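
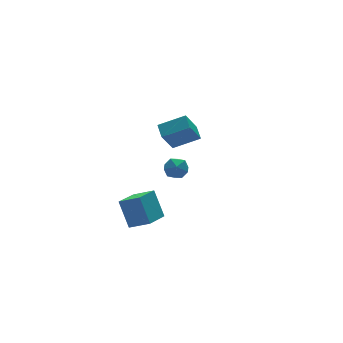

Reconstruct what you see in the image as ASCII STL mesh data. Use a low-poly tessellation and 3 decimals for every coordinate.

solid 
facet normal -0.803 -0.528 0.275
outer loop
vertex -3.997 -0.672 -0.078
vertex -4.786 0.218 -0.673
vertex -3.903 -1.612 -1.61
endloop
endfacet
facet normal 0.594 -0.669 0.447
outer loop
vertex -2.514 -0.698 -2.087
vertex -3.997 -0.672 -0.078
vertex -3.903 -1.612 -1.61
endloop
endfacet
facet normal -0.803 -0.528 0.275
outer loop
vertex -3.903 -1.612 -1.61
vertex -4.786 0.218 -0.673
vertex -4.692 -0.723 -2.205
endloop
endfacet
facet normal 0.052 -0.523 -0.851
outer loop
vertex -4.692 -0.723 -2.205
vertex -2.514 -0.698 -2.087
vertex -3.903 -1.612 -1.61
endloop
endfacet
facet normal -0.052 0.523 0.851
outer loop
vertex -3.997 -0.672 -0.078
vertex -3.397 1.132 -1.15
vertex -4.786 0.218 -0.673
endloop
endfacet
facet normal 0.594 -0.669 0.447
outer loop
vertex -2.608 0.243 -0.555
vertex -3.997 -0.672 -0.078
vertex -2.514 -0.698 -2.087
endloop
endfacet
facet normal -0.052 0.523 0.851
outer loop
vertex -2.608 0.243 -0.555
vertex -3.397 1.132 -1.15
vertex -3.997 -0.672 -0.078
endloop
endfacet
facet normal -0.594 0.669 -0.447
outer loop
vertex -4.786 0.218 -0.673
vertex -3.397 1.132 -1.15
vertex -4.692 -0.723 -2.205
endloop
endfacet
facet normal 0.052 -0.523 -0.851
outer loop
vertex -3.303 0.192 -2.682
vertex -2.514 -0.698 -2.087
vertex -4.692 -0.723 -2.205
endloop
endfacet
facet normal -0.594 0.669 -0.447
outer loop
vertex -4.692 -0.723 -2.205
vertex -3.397 1.132 -1.15
vertex -3.303 0.192 -2.682
endloop
endfacet
facet normal 0.803 0.528 -0.275
outer loop
vertex -3.303 0.192 -2.682
vertex -2.608 0.243 -0.555
vertex -2.514 -0.698 -2.087
endloop
endfacet
facet normal 0.803 0.529 -0.275
outer loop
vertex -3.397 1.132 -1.15
vertex -2.608 0.243 -0.555
vertex -3.303 0.192 -2.682
endloop
endfacet
facet normal -0.664 -0.118 0.738
outer loop
vertex -4.185 -3.631 3.974
vertex -3.724 -4.13 4.309
vertex -3.67 -3.393 4.475
endloop
endfacet
facet normal -0.702 0.539 0.466
outer loop
vertex -4.185 -3.631 3.974
vertex -3.67 -3.393 4.475
vertex -3.79 -3.0 3.839
endloop
endfacet
facet normal -0.846 0.480 -0.232
outer loop
vertex -4.185 -3.631 3.974
vertex -3.79 -3.0 3.839
vertex -3.917 -3.494 3.279
endloop
endfacet
facet normal -0.896 -0.214 -0.388
outer loop
vertex -4.185 -3.631 3.974
vertex -3.917 -3.494 3.279
vertex -3.876 -4.192 3.57
endloop
endfacet
facet normal -0.784 -0.583 0.210
outer loop
vertex -4.185 -3.631 3.974
vertex -3.876 -4.192 3.57
vertex -3.724 -4.13 4.309
endloop
endfacet
facet normal -0.060 0.844 0.533
outer loop
vertex -3.79 -3.0 3.839
vertex -3.67 -3.393 4.475
vertex -3.084 -3.108 4.09
endloop
endfacet
facet normal 0.001 -0.220 0.976
outer loop
vertex -3.67 -3.393 4.475
vertex -3.724 -4.13 4.309
vertex -3.043 -3.806 4.381
endloop
endfacet
facet normal -0.192 -0.974 0.121
outer loop
vertex -3.724 -4.13 4.309
vertex -3.876 -4.192 3.57
vertex -3.17 -4.3 3.821
endloop
endfacet
facet normal -0.374 -0.375 -0.848
outer loop
vertex -3.876 -4.192 3.57
vertex -3.917 -3.494 3.279
vertex -3.29 -3.907 3.185
endloop
endfacet
facet normal -0.294 0.749 -0.594
outer loop
vertex -3.917 -3.494 3.279
vertex -3.79 -3.0 3.839
vertex -3.236 -3.17 3.351
endloop
endfacet
facet normal 0.896 0.214 0.388
outer loop
vertex -2.775 -3.669 3.686
vertex -3.084 -3.108 4.09
vertex -3.043 -3.806 4.381
endloop
endfacet
facet normal 0.846 -0.480 0.232
outer loop
vertex -2.775 -3.669 3.686
vertex -3.043 -3.806 4.381
vertex -3.17 -4.3 3.821
endloop
endfacet
facet normal 0.702 -0.539 -0.466
outer loop
vertex -2.775 -3.669 3.686
vertex -3.17 -4.3 3.821
vertex -3.29 -3.907 3.185
endloop
endfacet
facet normal 0.664 0.118 -0.738
outer loop
vertex -2.775 -3.669 3.686
vertex -3.29 -3.907 3.185
vertex -3.236 -3.17 3.351
endloop
endfacet
facet normal 0.784 0.583 -0.210
outer loop
vertex -2.775 -3.669 3.686
vertex -3.236 -3.17 3.351
vertex -3.084 -3.108 4.09
endloop
endfacet
facet normal 0.374 0.375 0.848
outer loop
vertex -3.043 -3.806 4.381
vertex -3.084 -3.108 4.09
vertex -3.67 -3.393 4.475
endloop
endfacet
facet normal 0.294 -0.749 0.594
outer loop
vertex -3.17 -4.3 3.821
vertex -3.043 -3.806 4.381
vertex -3.724 -4.13 4.309
endloop
endfacet
facet normal 0.060 -0.844 -0.533
outer loop
vertex -3.29 -3.907 3.185
vertex -3.17 -4.3 3.821
vertex -3.876 -4.192 3.57
endloop
endfacet
facet normal -0.001 0.220 -0.976
outer loop
vertex -3.236 -3.17 3.351
vertex -3.29 -3.907 3.185
vertex -3.917 -3.494 3.279
endloop
endfacet
facet normal 0.192 0.974 -0.121
outer loop
vertex -3.084 -3.108 4.09
vertex -3.236 -3.17 3.351
vertex -3.79 -3.0 3.839
endloop
endfacet
facet normal -0.530 -0.196 0.825
outer loop
vertex 1.122 2.792 1.872
vertex 1.38 3.702 2.254
vertex -0.286 3.501 1.136
endloop
endfacet
facet normal -0.253 -0.892 -0.376
outer loop
vertex 0.62 3.838 -0.274
vertex 1.122 2.792 1.872
vertex -0.286 3.501 1.136
endloop
endfacet
facet normal -0.530 -0.198 0.825
outer loop
vertex -0.286 3.501 1.136
vertex 1.38 3.702 2.254
vertex -0.029 4.411 1.519
endloop
endfacet
facet normal -0.810 0.407 -0.423
outer loop
vertex -0.029 4.411 1.519
vertex 0.62 3.838 -0.274
vertex -0.286 3.501 1.136
endloop
endfacet
facet normal 0.810 -0.407 0.423
outer loop
vertex 1.122 2.792 1.872
vertex 2.286 4.039 0.844
vertex 1.38 3.702 2.254
endloop
endfacet
facet normal -0.253 -0.892 -0.375
outer loop
vertex 2.029 3.129 0.461
vertex 1.122 2.792 1.872
vertex 0.62 3.838 -0.274
endloop
endfacet
facet normal 0.810 -0.407 0.423
outer loop
vertex 2.029 3.129 0.461
vertex 2.286 4.039 0.844
vertex 1.122 2.792 1.872
endloop
endfacet
facet normal 0.253 0.892 0.376
outer loop
vertex 1.38 3.702 2.254
vertex 2.286 4.039 0.844
vertex -0.029 4.411 1.519
endloop
endfacet
facet normal -0.809 0.407 -0.423
outer loop
vertex 0.878 4.748 0.108
vertex 0.62 3.838 -0.274
vertex -0.029 4.411 1.519
endloop
endfacet
facet normal 0.253 0.892 0.375
outer loop
vertex -0.029 4.411 1.519
vertex 2.286 4.039 0.844
vertex 0.878 4.748 0.108
endloop
endfacet
facet normal 0.529 0.196 -0.825
outer loop
vertex 0.878 4.748 0.108
vertex 2.029 3.129 0.461
vertex 0.62 3.838 -0.274
endloop
endfacet
facet normal 0.530 0.197 -0.825
outer loop
vertex 2.286 4.039 0.844
vertex 2.029 3.129 0.461
vertex 0.878 4.748 0.108
endloop
endfacet

endsolid


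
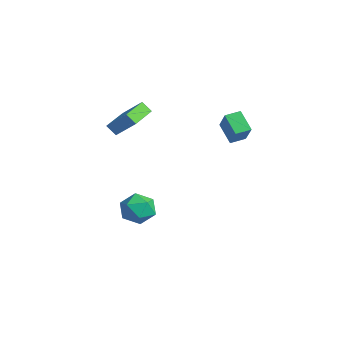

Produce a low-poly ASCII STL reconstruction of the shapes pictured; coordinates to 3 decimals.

solid 
facet normal -0.648 0.167 -0.743
outer loop
vertex 2.825 2.127 3.179
vertex 2.894 3.072 3.331
vertex 3.932 2.2 2.229
endloop
endfacet
facet normal -0.071 -0.985 -0.159
outer loop
vertex 5.066 1.908 3.529
vertex 2.825 2.127 3.179
vertex 3.932 2.2 2.229
endloop
endfacet
facet normal -0.648 0.167 -0.743
outer loop
vertex 3.932 2.2 2.229
vertex 2.894 3.072 3.331
vertex 4.0 3.145 2.382
endloop
endfacet
facet normal 0.758 0.051 -0.650
outer loop
vertex 4.0 3.145 2.382
vertex 5.066 1.908 3.529
vertex 3.932 2.2 2.229
endloop
endfacet
facet normal -0.758 -0.049 0.650
outer loop
vertex 2.825 2.127 3.179
vertex 4.028 2.78 4.631
vertex 2.894 3.072 3.331
endloop
endfacet
facet normal -0.071 -0.985 -0.159
outer loop
vertex 3.96 1.835 4.478
vertex 2.825 2.127 3.179
vertex 5.066 1.908 3.529
endloop
endfacet
facet normal -0.758 -0.051 0.651
outer loop
vertex 3.96 1.835 4.478
vertex 4.028 2.78 4.631
vertex 2.825 2.127 3.179
endloop
endfacet
facet normal 0.071 0.985 0.159
outer loop
vertex 2.894 3.072 3.331
vertex 4.028 2.78 4.631
vertex 4.0 3.145 2.382
endloop
endfacet
facet normal 0.758 0.049 -0.651
outer loop
vertex 5.135 2.853 3.681
vertex 5.066 1.908 3.529
vertex 4.0 3.145 2.382
endloop
endfacet
facet normal 0.071 0.985 0.159
outer loop
vertex 4.0 3.145 2.382
vertex 4.028 2.78 4.631
vertex 5.135 2.853 3.681
endloop
endfacet
facet normal 0.648 -0.167 0.743
outer loop
vertex 5.135 2.853 3.681
vertex 3.96 1.835 4.478
vertex 5.066 1.908 3.529
endloop
endfacet
facet normal 0.648 -0.167 0.743
outer loop
vertex 4.028 2.78 4.631
vertex 3.96 1.835 4.478
vertex 5.135 2.853 3.681
endloop
endfacet
facet normal 0.088 0.494 0.865
outer loop
vertex 0.989 -1.081 -2.897
vertex 0.678 -2.044 -2.316
vertex 1.804 -1.839 -2.547
endloop
endfacet
facet normal 0.538 0.753 0.378
outer loop
vertex 0.989 -1.081 -2.897
vertex 1.804 -1.839 -2.547
vertex 1.873 -1.357 -3.607
endloop
endfacet
facet normal 0.155 0.971 -0.184
outer loop
vertex 0.989 -1.081 -2.897
vertex 1.873 -1.357 -3.607
vertex 0.79 -1.264 -4.032
endloop
endfacet
facet normal -0.533 0.845 -0.043
outer loop
vertex 0.989 -1.081 -2.897
vertex 0.79 -1.264 -4.032
vertex 0.052 -1.689 -3.235
endloop
endfacet
facet normal -0.575 0.551 0.605
outer loop
vertex 0.989 -1.081 -2.897
vertex 0.052 -1.689 -3.235
vertex 0.678 -2.044 -2.316
endloop
endfacet
facet normal 0.962 0.220 0.163
outer loop
vertex 1.873 -1.357 -3.607
vertex 1.804 -1.839 -2.547
vertex 2.108 -2.491 -3.465
endloop
endfacet
facet normal 0.232 -0.200 0.952
outer loop
vertex 1.804 -1.839 -2.547
vertex 0.678 -2.044 -2.316
vertex 1.37 -2.916 -2.668
endloop
endfacet
facet normal -0.841 -0.108 0.531
outer loop
vertex 0.678 -2.044 -2.316
vertex 0.052 -1.689 -3.235
vertex 0.287 -2.823 -3.093
endloop
endfacet
facet normal -0.772 0.369 -0.518
outer loop
vertex 0.052 -1.689 -3.235
vertex 0.79 -1.264 -4.032
vertex 0.356 -2.341 -4.153
endloop
endfacet
facet normal 0.342 0.572 -0.746
outer loop
vertex 0.79 -1.264 -4.032
vertex 1.873 -1.357 -3.607
vertex 1.482 -2.136 -4.384
endloop
endfacet
facet normal 0.533 -0.845 0.043
outer loop
vertex 1.171 -3.099 -3.803
vertex 2.108 -2.491 -3.465
vertex 1.37 -2.916 -2.668
endloop
endfacet
facet normal -0.155 -0.971 0.184
outer loop
vertex 1.171 -3.099 -3.803
vertex 1.37 -2.916 -2.668
vertex 0.287 -2.823 -3.093
endloop
endfacet
facet normal -0.538 -0.753 -0.378
outer loop
vertex 1.171 -3.099 -3.803
vertex 0.287 -2.823 -3.093
vertex 0.356 -2.341 -4.153
endloop
endfacet
facet normal -0.088 -0.494 -0.865
outer loop
vertex 1.171 -3.099 -3.803
vertex 0.356 -2.341 -4.153
vertex 1.482 -2.136 -4.384
endloop
endfacet
facet normal 0.575 -0.551 -0.605
outer loop
vertex 1.171 -3.099 -3.803
vertex 1.482 -2.136 -4.384
vertex 2.108 -2.491 -3.465
endloop
endfacet
facet normal 0.772 -0.369 0.518
outer loop
vertex 1.37 -2.916 -2.668
vertex 2.108 -2.491 -3.465
vertex 1.804 -1.839 -2.547
endloop
endfacet
facet normal -0.342 -0.572 0.746
outer loop
vertex 0.287 -2.823 -3.093
vertex 1.37 -2.916 -2.668
vertex 0.678 -2.044 -2.316
endloop
endfacet
facet normal -0.962 -0.220 -0.163
outer loop
vertex 0.356 -2.341 -4.153
vertex 0.287 -2.823 -3.093
vertex 0.052 -1.689 -3.235
endloop
endfacet
facet normal -0.232 0.200 -0.952
outer loop
vertex 1.482 -2.136 -4.384
vertex 0.356 -2.341 -4.153
vertex 0.79 -1.264 -4.032
endloop
endfacet
facet normal 0.841 0.108 -0.531
outer loop
vertex 2.108 -2.491 -3.465
vertex 1.482 -2.136 -4.384
vertex 1.873 -1.357 -3.607
endloop
endfacet
facet normal -0.614 0.788 0.051
outer loop
vertex -0.23 -2.351 3.74
vertex 0.792 -1.63 4.906
vertex 0.199 -1.978 3.134
endloop
endfacet
facet normal -0.597 -0.421 -0.682
outer loop
vertex 1.408 -3.53 3.034
vertex -0.23 -2.351 3.74
vertex 0.199 -1.978 3.134
endloop
endfacet
facet normal -0.614 0.788 0.051
outer loop
vertex 0.199 -1.978 3.134
vertex 0.792 -1.63 4.906
vertex 1.221 -1.257 4.301
endloop
endfacet
facet normal 0.516 0.449 -0.729
outer loop
vertex 1.221 -1.257 4.301
vertex 1.408 -3.53 3.034
vertex 0.199 -1.978 3.134
endloop
endfacet
facet normal -0.516 -0.449 0.730
outer loop
vertex -0.23 -2.351 3.74
vertex 2.001 -3.182 4.806
vertex 0.792 -1.63 4.906
endloop
endfacet
facet normal -0.597 -0.421 -0.683
outer loop
vertex 0.979 -3.903 3.639
vertex -0.23 -2.351 3.74
vertex 1.408 -3.53 3.034
endloop
endfacet
facet normal -0.516 -0.449 0.729
outer loop
vertex 0.979 -3.903 3.639
vertex 2.001 -3.182 4.806
vertex -0.23 -2.351 3.74
endloop
endfacet
facet normal 0.597 0.421 0.683
outer loop
vertex 0.792 -1.63 4.906
vertex 2.001 -3.182 4.806
vertex 1.221 -1.257 4.301
endloop
endfacet
facet normal 0.516 0.449 -0.730
outer loop
vertex 2.43 -2.809 4.2
vertex 1.408 -3.53 3.034
vertex 1.221 -1.257 4.301
endloop
endfacet
facet normal 0.598 0.421 0.682
outer loop
vertex 1.221 -1.257 4.301
vertex 2.001 -3.182 4.806
vertex 2.43 -2.809 4.2
endloop
endfacet
facet normal 0.614 -0.788 -0.051
outer loop
vertex 2.43 -2.809 4.2
vertex 0.979 -3.903 3.639
vertex 1.408 -3.53 3.034
endloop
endfacet
facet normal 0.614 -0.788 -0.051
outer loop
vertex 2.001 -3.182 4.806
vertex 0.979 -3.903 3.639
vertex 2.43 -2.809 4.2
endloop
endfacet

endsolid


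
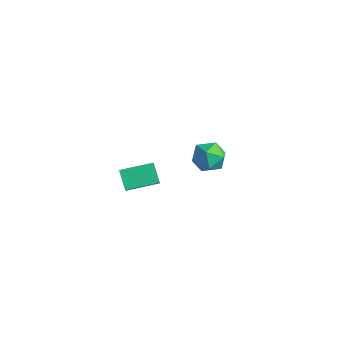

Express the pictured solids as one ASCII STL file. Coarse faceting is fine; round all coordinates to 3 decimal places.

solid 
facet normal -0.980 -0.120 0.157
outer loop
vertex -2.494 4.427 -2.626
vertex -2.45 3.342 -3.182
vertex -2.267 3.418 -1.979
endloop
endfacet
facet normal -0.687 0.277 0.672
outer loop
vertex -2.494 4.427 -2.626
vertex -2.267 3.418 -1.979
vertex -1.638 4.44 -1.757
endloop
endfacet
facet normal -0.385 0.847 0.367
outer loop
vertex -2.494 4.427 -2.626
vertex -1.638 4.44 -1.757
vertex -1.433 4.995 -2.823
endloop
endfacet
facet normal -0.492 0.803 -0.337
outer loop
vertex -2.494 4.427 -2.626
vertex -1.433 4.995 -2.823
vertex -1.935 4.317 -3.704
endloop
endfacet
facet normal -0.860 0.204 -0.467
outer loop
vertex -2.494 4.427 -2.626
vertex -1.935 4.317 -3.704
vertex -2.45 3.342 -3.182
endloop
endfacet
facet normal -0.170 -0.108 0.979
outer loop
vertex -1.638 4.44 -1.757
vertex -2.267 3.418 -1.979
vertex -1.065 3.363 -1.776
endloop
endfacet
facet normal -0.645 -0.750 0.145
outer loop
vertex -2.267 3.418 -1.979
vertex -2.45 3.342 -3.182
vertex -1.567 2.685 -2.657
endloop
endfacet
facet normal -0.451 -0.225 -0.864
outer loop
vertex -2.45 3.342 -3.182
vertex -1.935 4.317 -3.704
vertex -1.362 3.24 -3.723
endloop
endfacet
facet normal 0.144 0.743 -0.654
outer loop
vertex -1.935 4.317 -3.704
vertex -1.433 4.995 -2.823
vertex -0.733 4.262 -3.501
endloop
endfacet
facet normal 0.318 0.815 0.485
outer loop
vertex -1.433 4.995 -2.823
vertex -1.638 4.44 -1.757
vertex -0.55 4.338 -2.298
endloop
endfacet
facet normal 0.492 -0.803 0.337
outer loop
vertex -0.506 3.253 -2.854
vertex -1.065 3.363 -1.776
vertex -1.567 2.685 -2.657
endloop
endfacet
facet normal 0.385 -0.847 -0.367
outer loop
vertex -0.506 3.253 -2.854
vertex -1.567 2.685 -2.657
vertex -1.362 3.24 -3.723
endloop
endfacet
facet normal 0.687 -0.277 -0.672
outer loop
vertex -0.506 3.253 -2.854
vertex -1.362 3.24 -3.723
vertex -0.733 4.262 -3.501
endloop
endfacet
facet normal 0.980 0.120 -0.157
outer loop
vertex -0.506 3.253 -2.854
vertex -0.733 4.262 -3.501
vertex -0.55 4.338 -2.298
endloop
endfacet
facet normal 0.860 -0.204 0.467
outer loop
vertex -0.506 3.253 -2.854
vertex -0.55 4.338 -2.298
vertex -1.065 3.363 -1.776
endloop
endfacet
facet normal -0.144 -0.743 0.654
outer loop
vertex -1.567 2.685 -2.657
vertex -1.065 3.363 -1.776
vertex -2.267 3.418 -1.979
endloop
endfacet
facet normal -0.318 -0.815 -0.485
outer loop
vertex -1.362 3.24 -3.723
vertex -1.567 2.685 -2.657
vertex -2.45 3.342 -3.182
endloop
endfacet
facet normal 0.170 0.108 -0.979
outer loop
vertex -0.733 4.262 -3.501
vertex -1.362 3.24 -3.723
vertex -1.935 4.317 -3.704
endloop
endfacet
facet normal 0.645 0.750 -0.145
outer loop
vertex -0.55 4.338 -2.298
vertex -0.733 4.262 -3.501
vertex -1.433 4.995 -2.823
endloop
endfacet
facet normal 0.451 0.225 0.864
outer loop
vertex -1.065 3.363 -1.776
vertex -0.55 4.338 -2.298
vertex -1.638 4.44 -1.757
endloop
endfacet
facet normal -0.604 0.385 -0.698
outer loop
vertex 1.656 -4.165 1.919
vertex 2.374 -2.378 2.284
vertex 2.619 -4.36 0.979
endloop
endfacet
facet normal -0.366 -0.912 -0.186
outer loop
vertex 3.186 -4.722 1.636
vertex 1.656 -4.165 1.919
vertex 2.619 -4.36 0.979
endloop
endfacet
facet normal -0.604 0.385 -0.698
outer loop
vertex 2.619 -4.36 0.979
vertex 2.374 -2.378 2.284
vertex 3.337 -2.573 1.344
endloop
endfacet
facet normal 0.709 -0.144 -0.691
outer loop
vertex 3.337 -2.573 1.344
vertex 3.186 -4.722 1.636
vertex 2.619 -4.36 0.979
endloop
endfacet
facet normal -0.709 0.144 0.691
outer loop
vertex 1.656 -4.165 1.919
vertex 2.941 -2.74 2.941
vertex 2.374 -2.378 2.284
endloop
endfacet
facet normal -0.366 -0.912 -0.186
outer loop
vertex 2.223 -4.527 2.576
vertex 1.656 -4.165 1.919
vertex 3.186 -4.722 1.636
endloop
endfacet
facet normal -0.709 0.144 0.691
outer loop
vertex 2.223 -4.527 2.576
vertex 2.941 -2.74 2.941
vertex 1.656 -4.165 1.919
endloop
endfacet
facet normal 0.366 0.912 0.186
outer loop
vertex 2.374 -2.378 2.284
vertex 2.941 -2.74 2.941
vertex 3.337 -2.573 1.344
endloop
endfacet
facet normal 0.709 -0.144 -0.691
outer loop
vertex 3.904 -2.935 2.001
vertex 3.186 -4.722 1.636
vertex 3.337 -2.573 1.344
endloop
endfacet
facet normal 0.366 0.912 0.186
outer loop
vertex 3.337 -2.573 1.344
vertex 2.941 -2.74 2.941
vertex 3.904 -2.935 2.001
endloop
endfacet
facet normal 0.604 -0.385 0.698
outer loop
vertex 3.904 -2.935 2.001
vertex 2.223 -4.527 2.576
vertex 3.186 -4.722 1.636
endloop
endfacet
facet normal 0.604 -0.385 0.698
outer loop
vertex 2.941 -2.74 2.941
vertex 2.223 -4.527 2.576
vertex 3.904 -2.935 2.001
endloop
endfacet

endsolid


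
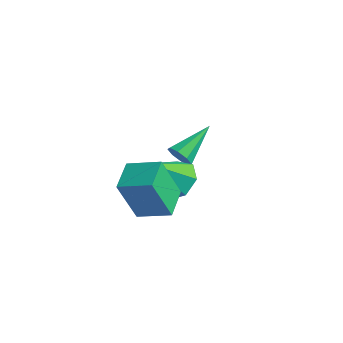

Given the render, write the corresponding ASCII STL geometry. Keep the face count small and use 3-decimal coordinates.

solid 
facet normal -0.912 -0.179 -0.369
outer loop
vertex 0.543 -4.673 1.544
vertex 0.243 -3.287 1.615
vertex 1.284 -4.413 -0.414
endloop
endfacet
facet normal 0.211 -0.976 -0.050
outer loop
vertex 2.717 -4.133 0.165
vertex 0.543 -4.673 1.544
vertex 1.284 -4.413 -0.414
endloop
endfacet
facet normal -0.912 -0.178 -0.369
outer loop
vertex 1.284 -4.413 -0.414
vertex 0.243 -3.287 1.615
vertex 0.985 -3.026 -0.343
endloop
endfacet
facet normal 0.351 0.123 -0.928
outer loop
vertex 0.985 -3.026 -0.343
vertex 2.717 -4.133 0.165
vertex 1.284 -4.413 -0.414
endloop
endfacet
facet normal -0.351 -0.124 0.928
outer loop
vertex 0.543 -4.673 1.544
vertex 1.676 -3.007 2.194
vertex 0.243 -3.287 1.615
endloop
endfacet
facet normal 0.211 -0.976 -0.050
outer loop
vertex 1.975 -4.394 2.123
vertex 0.543 -4.673 1.544
vertex 2.717 -4.133 0.165
endloop
endfacet
facet normal -0.351 -0.123 0.928
outer loop
vertex 1.975 -4.394 2.123
vertex 1.676 -3.007 2.194
vertex 0.543 -4.673 1.544
endloop
endfacet
facet normal -0.211 0.976 0.050
outer loop
vertex 0.243 -3.287 1.615
vertex 1.676 -3.007 2.194
vertex 0.985 -3.026 -0.343
endloop
endfacet
facet normal 0.351 0.124 -0.928
outer loop
vertex 2.417 -2.747 0.236
vertex 2.717 -4.133 0.165
vertex 0.985 -3.026 -0.343
endloop
endfacet
facet normal -0.210 0.976 0.050
outer loop
vertex 0.985 -3.026 -0.343
vertex 1.676 -3.007 2.194
vertex 2.417 -2.747 0.236
endloop
endfacet
facet normal 0.912 0.178 0.369
outer loop
vertex 2.417 -2.747 0.236
vertex 1.975 -4.394 2.123
vertex 2.717 -4.133 0.165
endloop
endfacet
facet normal 0.912 0.178 0.369
outer loop
vertex 1.676 -3.007 2.194
vertex 1.975 -4.394 2.123
vertex 2.417 -2.747 0.236
endloop
endfacet
facet normal -0.246 -0.906 -0.344
outer loop
vertex 1.198 0.443 -1.737
vertex 0.771 0.37 -1.239
vertex 0.736 0.612 -1.852
endloop
endfacet
facet normal 0.378 0.508 -0.774
outer loop
vertex 1.198 0.443 -1.737
vertex 0.736 0.612 -1.852
vertex 1.269 2.21 -0.541
endloop
endfacet
facet normal -0.246 -0.906 -0.344
outer loop
vertex 0.736 0.612 -1.852
vertex 0.771 0.37 -1.239
vertex 0.295 0.639 -1.608
endloop
endfacet
facet normal -0.331 0.662 -0.672
outer loop
vertex 0.736 0.612 -1.852
vertex 0.295 0.639 -1.608
vertex 1.269 2.21 -0.541
endloop
endfacet
facet normal -0.246 -0.906 -0.343
outer loop
vertex 0.295 0.639 -1.608
vertex 0.771 0.37 -1.239
vertex 0.132 0.509 -1.148
endloop
endfacet
facet normal -0.805 0.581 -0.121
outer loop
vertex 0.295 0.639 -1.608
vertex 0.132 0.509 -1.148
vertex 1.269 2.21 -0.541
endloop
endfacet
facet normal -0.246 -0.906 -0.344
outer loop
vertex 0.132 0.509 -1.148
vertex 0.771 0.37 -1.239
vertex 0.343 0.297 -0.741
endloop
endfacet
facet normal -0.767 0.313 0.560
outer loop
vertex 0.132 0.509 -1.148
vertex 0.343 0.297 -0.741
vertex 1.269 2.21 -0.541
endloop
endfacet
facet normal -0.246 -0.906 -0.344
outer loop
vertex 0.343 0.297 -0.741
vertex 0.771 0.37 -1.239
vertex 0.805 0.128 -0.626
endloop
endfacet
facet normal -0.237 0.013 0.971
outer loop
vertex 0.343 0.297 -0.741
vertex 0.805 0.128 -0.626
vertex 1.269 2.21 -0.541
endloop
endfacet
facet normal -0.245 -0.906 -0.344
outer loop
vertex 0.805 0.128 -0.626
vertex 0.771 0.37 -1.239
vertex 1.247 0.101 -0.87
endloop
endfacet
facet normal 0.472 -0.141 0.870
outer loop
vertex 0.805 0.128 -0.626
vertex 1.247 0.101 -0.87
vertex 1.269 2.21 -0.541
endloop
endfacet
facet normal -0.246 -0.906 -0.343
outer loop
vertex 1.247 0.101 -0.87
vertex 0.771 0.37 -1.239
vertex 1.41 0.231 -1.33
endloop
endfacet
facet normal 0.946 -0.060 0.318
outer loop
vertex 1.247 0.101 -0.87
vertex 1.41 0.231 -1.33
vertex 1.269 2.21 -0.541
endloop
endfacet
facet normal -0.246 -0.906 -0.344
outer loop
vertex 1.41 0.231 -1.33
vertex 0.771 0.37 -1.239
vertex 1.198 0.443 -1.737
endloop
endfacet
facet normal 0.908 0.210 -0.364
outer loop
vertex 1.41 0.231 -1.33
vertex 1.198 0.443 -1.737
vertex 1.269 2.21 -0.541
endloop
endfacet
facet normal 0.428 0.433 -0.794
outer loop
vertex 2.09 -0.643 -1.198
vertex 1.193 -0.681 -1.702
vertex 1.558 0.068 -1.097
endloop
endfacet
facet normal 0.452 0.215 0.866
outer loop
vertex 2.09 -0.643 -1.198
vertex 1.558 0.068 -1.097
vertex 0.287 -1.599 -0.018
endloop
endfacet
facet normal 0.427 0.433 -0.794
outer loop
vertex 1.558 0.068 -1.097
vertex 1.193 -0.681 -1.702
vertex 0.75 0.215 -1.451
endloop
endfacet
facet normal -0.208 0.638 0.741
outer loop
vertex 1.558 0.068 -1.097
vertex 0.75 0.215 -1.451
vertex 0.287 -1.599 -0.018
endloop
endfacet
facet normal 0.427 0.433 -0.794
outer loop
vertex 0.75 0.215 -1.451
vertex 1.193 -0.681 -1.702
vertex 0.276 -0.313 -1.994
endloop
endfacet
facet normal -0.842 0.450 0.298
outer loop
vertex 0.75 0.215 -1.451
vertex 0.276 -0.313 -1.994
vertex 0.287 -1.599 -0.018
endloop
endfacet
facet normal 0.427 0.433 -0.794
outer loop
vertex 0.276 -0.313 -1.994
vertex 1.193 -0.681 -1.702
vertex 0.492 -1.118 -2.317
endloop
endfacet
facet normal -0.969 -0.208 -0.130
outer loop
vertex 0.276 -0.313 -1.994
vertex 0.492 -1.118 -2.317
vertex 0.287 -1.599 -0.018
endloop
endfacet
facet normal 0.427 0.432 -0.794
outer loop
vertex 0.492 -1.118 -2.317
vertex 1.193 -0.681 -1.702
vertex 1.235 -1.594 -2.176
endloop
endfacet
facet normal -0.496 -0.840 -0.220
outer loop
vertex 0.492 -1.118 -2.317
vertex 1.235 -1.594 -2.176
vertex 0.287 -1.599 -0.018
endloop
endfacet
facet normal 0.427 0.432 -0.794
outer loop
vertex 1.235 -1.594 -2.176
vertex 1.193 -0.681 -1.702
vertex 1.947 -1.382 -1.678
endloop
endfacet
facet normal 0.222 -0.970 0.095
outer loop
vertex 1.235 -1.594 -2.176
vertex 1.947 -1.382 -1.678
vertex 0.287 -1.599 -0.018
endloop
endfacet
facet normal 0.428 0.433 -0.794
outer loop
vertex 1.947 -1.382 -1.678
vertex 1.193 -0.681 -1.702
vertex 2.09 -0.643 -1.198
endloop
endfacet
facet normal 0.644 -0.500 0.579
outer loop
vertex 1.947 -1.382 -1.678
vertex 2.09 -0.643 -1.198
vertex 0.287 -1.599 -0.018
endloop
endfacet

endsolid


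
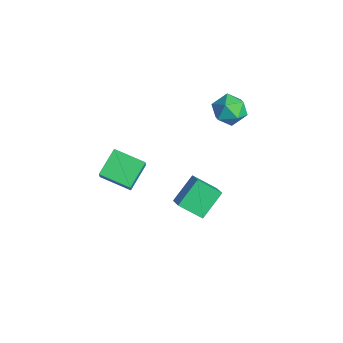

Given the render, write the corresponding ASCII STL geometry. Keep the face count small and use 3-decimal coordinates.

solid 
facet normal 0.156 0.970 0.185
outer loop
vertex -1.772 3.907 2.883
vertex -2.611 3.979 3.213
vertex -1.927 3.764 3.763
endloop
endfacet
facet normal 0.765 0.601 0.232
outer loop
vertex -1.772 3.907 2.883
vertex -1.927 3.764 3.763
vertex -1.363 3.222 3.309
endloop
endfacet
facet normal 0.876 0.278 -0.394
outer loop
vertex -1.772 3.907 2.883
vertex -1.363 3.222 3.309
vertex -1.699 3.102 2.478
endloop
endfacet
facet normal 0.334 0.448 -0.829
outer loop
vertex -1.772 3.907 2.883
vertex -1.699 3.102 2.478
vertex -2.471 3.569 2.419
endloop
endfacet
facet normal -0.110 0.875 -0.471
outer loop
vertex -1.772 3.907 2.883
vertex -2.471 3.569 2.419
vertex -2.611 3.979 3.213
endloop
endfacet
facet normal 0.678 0.096 0.728
outer loop
vertex -1.363 3.222 3.309
vertex -1.927 3.764 3.763
vertex -1.949 2.871 3.901
endloop
endfacet
facet normal -0.307 0.693 0.652
outer loop
vertex -1.927 3.764 3.763
vertex -2.611 3.979 3.213
vertex -2.721 3.338 3.842
endloop
endfacet
facet normal -0.736 0.540 -0.409
outer loop
vertex -2.611 3.979 3.213
vertex -2.471 3.569 2.419
vertex -3.057 3.218 3.011
endloop
endfacet
facet normal -0.017 -0.152 -0.988
outer loop
vertex -2.471 3.569 2.419
vertex -1.699 3.102 2.478
vertex -2.493 2.676 2.557
endloop
endfacet
facet normal 0.858 -0.427 -0.285
outer loop
vertex -1.699 3.102 2.478
vertex -1.363 3.222 3.309
vertex -1.809 2.461 3.107
endloop
endfacet
facet normal -0.334 -0.448 0.829
outer loop
vertex -2.648 2.533 3.437
vertex -1.949 2.871 3.901
vertex -2.721 3.338 3.842
endloop
endfacet
facet normal -0.876 -0.278 0.394
outer loop
vertex -2.648 2.533 3.437
vertex -2.721 3.338 3.842
vertex -3.057 3.218 3.011
endloop
endfacet
facet normal -0.765 -0.601 -0.232
outer loop
vertex -2.648 2.533 3.437
vertex -3.057 3.218 3.011
vertex -2.493 2.676 2.557
endloop
endfacet
facet normal -0.156 -0.970 -0.185
outer loop
vertex -2.648 2.533 3.437
vertex -2.493 2.676 2.557
vertex -1.809 2.461 3.107
endloop
endfacet
facet normal 0.110 -0.875 0.471
outer loop
vertex -2.648 2.533 3.437
vertex -1.809 2.461 3.107
vertex -1.949 2.871 3.901
endloop
endfacet
facet normal 0.017 0.152 0.988
outer loop
vertex -2.721 3.338 3.842
vertex -1.949 2.871 3.901
vertex -1.927 3.764 3.763
endloop
endfacet
facet normal -0.858 0.427 0.285
outer loop
vertex -3.057 3.218 3.011
vertex -2.721 3.338 3.842
vertex -2.611 3.979 3.213
endloop
endfacet
facet normal -0.678 -0.096 -0.728
outer loop
vertex -2.493 2.676 2.557
vertex -3.057 3.218 3.011
vertex -2.471 3.569 2.419
endloop
endfacet
facet normal 0.307 -0.693 -0.652
outer loop
vertex -1.809 2.461 3.107
vertex -2.493 2.676 2.557
vertex -1.699 3.102 2.478
endloop
endfacet
facet normal 0.736 -0.540 0.409
outer loop
vertex -1.949 2.871 3.901
vertex -1.809 2.461 3.107
vertex -1.363 3.222 3.309
endloop
endfacet
facet normal -0.850 0.095 -0.518
outer loop
vertex -1.566 1.119 -0.357
vertex -0.958 2.059 -1.181
vertex -1.102 -0.035 -1.33
endloop
endfacet
facet normal -0.438 -0.676 0.593
outer loop
vertex -0.362 -0.119 -0.879
vertex -1.566 1.119 -0.357
vertex -1.102 -0.035 -1.33
endloop
endfacet
facet normal -0.849 0.095 -0.519
outer loop
vertex -1.102 -0.035 -1.33
vertex -0.958 2.059 -1.181
vertex -0.493 0.904 -2.154
endloop
endfacet
facet normal 0.293 -0.731 -0.617
outer loop
vertex -0.493 0.904 -2.154
vertex -0.362 -0.119 -0.879
vertex -1.102 -0.035 -1.33
endloop
endfacet
facet normal -0.293 0.730 0.617
outer loop
vertex -1.566 1.119 -0.357
vertex -0.218 1.975 -0.73
vertex -0.958 2.059 -1.181
endloop
endfacet
facet normal -0.438 -0.676 0.593
outer loop
vertex -0.827 1.036 0.094
vertex -1.566 1.119 -0.357
vertex -0.362 -0.119 -0.879
endloop
endfacet
facet normal -0.294 0.731 0.616
outer loop
vertex -0.827 1.036 0.094
vertex -0.218 1.975 -0.73
vertex -1.566 1.119 -0.357
endloop
endfacet
facet normal 0.438 0.676 -0.593
outer loop
vertex -0.958 2.059 -1.181
vertex -0.218 1.975 -0.73
vertex -0.493 0.904 -2.154
endloop
endfacet
facet normal 0.294 -0.731 -0.616
outer loop
vertex 0.246 0.821 -1.703
vertex -0.362 -0.119 -0.879
vertex -0.493 0.904 -2.154
endloop
endfacet
facet normal 0.438 0.676 -0.593
outer loop
vertex -0.493 0.904 -2.154
vertex -0.218 1.975 -0.73
vertex 0.246 0.821 -1.703
endloop
endfacet
facet normal 0.850 -0.095 0.519
outer loop
vertex 0.246 0.821 -1.703
vertex -0.827 1.036 0.094
vertex -0.362 -0.119 -0.879
endloop
endfacet
facet normal 0.850 -0.096 0.519
outer loop
vertex -0.218 1.975 -0.73
vertex -0.827 1.036 0.094
vertex 0.246 0.821 -1.703
endloop
endfacet
facet normal -0.498 0.712 0.496
outer loop
vertex -1.965 -2.466 2.898
vertex -0.884 -1.45 2.524
vertex -2.453 -2.244 2.089
endloop
endfacet
facet normal -0.707 -0.664 0.244
outer loop
vertex -1.736 -3.27 1.376
vertex -1.965 -2.466 2.898
vertex -2.453 -2.244 2.089
endloop
endfacet
facet normal -0.498 0.713 0.494
outer loop
vertex -2.453 -2.244 2.089
vertex -0.884 -1.45 2.524
vertex -1.371 -1.229 1.715
endloop
endfacet
facet normal -0.502 0.228 -0.834
outer loop
vertex -1.371 -1.229 1.715
vertex -1.736 -3.27 1.376
vertex -2.453 -2.244 2.089
endloop
endfacet
facet normal 0.503 -0.228 0.834
outer loop
vertex -1.965 -2.466 2.898
vertex -0.167 -2.476 1.811
vertex -0.884 -1.45 2.524
endloop
endfacet
facet normal -0.707 -0.664 0.244
outer loop
vertex -1.249 -3.491 2.185
vertex -1.965 -2.466 2.898
vertex -1.736 -3.27 1.376
endloop
endfacet
facet normal 0.503 -0.229 0.834
outer loop
vertex -1.249 -3.491 2.185
vertex -0.167 -2.476 1.811
vertex -1.965 -2.466 2.898
endloop
endfacet
facet normal 0.707 0.664 -0.244
outer loop
vertex -0.884 -1.45 2.524
vertex -0.167 -2.476 1.811
vertex -1.371 -1.229 1.715
endloop
endfacet
facet normal -0.503 0.228 -0.834
outer loop
vertex -0.655 -2.254 1.002
vertex -1.736 -3.27 1.376
vertex -1.371 -1.229 1.715
endloop
endfacet
facet normal 0.707 0.664 -0.244
outer loop
vertex -1.371 -1.229 1.715
vertex -0.167 -2.476 1.811
vertex -0.655 -2.254 1.002
endloop
endfacet
facet normal 0.498 -0.712 -0.494
outer loop
vertex -0.655 -2.254 1.002
vertex -1.249 -3.491 2.185
vertex -1.736 -3.27 1.376
endloop
endfacet
facet normal 0.497 -0.712 -0.495
outer loop
vertex -0.167 -2.476 1.811
vertex -1.249 -3.491 2.185
vertex -0.655 -2.254 1.002
endloop
endfacet

endsolid


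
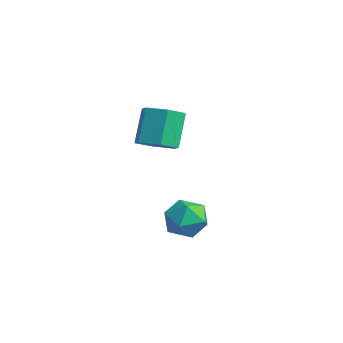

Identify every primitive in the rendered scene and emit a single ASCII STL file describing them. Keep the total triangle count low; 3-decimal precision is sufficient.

solid 
facet normal -0.952 0.255 0.169
outer loop
vertex 0.404 -3.296 -1.422
vertex 0.135 -4.255 -1.489
vertex 0.395 -3.87 -0.605
endloop
endfacet
facet normal -0.505 0.709 0.492
outer loop
vertex 0.404 -3.296 -1.422
vertex 0.395 -3.87 -0.605
vertex 1.146 -3.229 -0.757
endloop
endfacet
facet normal -0.084 0.996 -0.006
outer loop
vertex 0.404 -3.296 -1.422
vertex 1.146 -3.229 -0.757
vertex 1.35 -3.218 -1.735
endloop
endfacet
facet normal -0.270 0.721 -0.638
outer loop
vertex 0.404 -3.296 -1.422
vertex 1.35 -3.218 -1.735
vertex 0.725 -3.852 -2.187
endloop
endfacet
facet normal -0.806 0.263 -0.530
outer loop
vertex 0.404 -3.296 -1.422
vertex 0.725 -3.852 -2.187
vertex 0.135 -4.255 -1.489
endloop
endfacet
facet normal -0.093 0.332 0.939
outer loop
vertex 1.146 -3.229 -0.757
vertex 0.395 -3.87 -0.605
vertex 1.335 -4.148 -0.413
endloop
endfacet
facet normal -0.817 -0.400 0.415
outer loop
vertex 0.395 -3.87 -0.605
vertex 0.135 -4.255 -1.489
vertex 0.71 -4.782 -0.865
endloop
endfacet
facet normal -0.582 -0.387 -0.715
outer loop
vertex 0.135 -4.255 -1.489
vertex 0.725 -3.852 -2.187
vertex 0.914 -4.771 -1.843
endloop
endfacet
facet normal 0.286 0.353 -0.891
outer loop
vertex 0.725 -3.852 -2.187
vertex 1.35 -3.218 -1.735
vertex 1.665 -4.13 -1.995
endloop
endfacet
facet normal 0.588 0.798 0.132
outer loop
vertex 1.35 -3.218 -1.735
vertex 1.146 -3.229 -0.757
vertex 1.925 -3.745 -1.111
endloop
endfacet
facet normal 0.270 -0.721 0.638
outer loop
vertex 1.656 -4.704 -1.178
vertex 1.335 -4.148 -0.413
vertex 0.71 -4.782 -0.865
endloop
endfacet
facet normal 0.084 -0.996 0.006
outer loop
vertex 1.656 -4.704 -1.178
vertex 0.71 -4.782 -0.865
vertex 0.914 -4.771 -1.843
endloop
endfacet
facet normal 0.505 -0.709 -0.492
outer loop
vertex 1.656 -4.704 -1.178
vertex 0.914 -4.771 -1.843
vertex 1.665 -4.13 -1.995
endloop
endfacet
facet normal 0.952 -0.255 -0.169
outer loop
vertex 1.656 -4.704 -1.178
vertex 1.665 -4.13 -1.995
vertex 1.925 -3.745 -1.111
endloop
endfacet
facet normal 0.806 -0.263 0.530
outer loop
vertex 1.656 -4.704 -1.178
vertex 1.925 -3.745 -1.111
vertex 1.335 -4.148 -0.413
endloop
endfacet
facet normal -0.286 -0.353 0.891
outer loop
vertex 0.71 -4.782 -0.865
vertex 1.335 -4.148 -0.413
vertex 0.395 -3.87 -0.605
endloop
endfacet
facet normal -0.588 -0.798 -0.132
outer loop
vertex 0.914 -4.771 -1.843
vertex 0.71 -4.782 -0.865
vertex 0.135 -4.255 -1.489
endloop
endfacet
facet normal 0.093 -0.332 -0.939
outer loop
vertex 1.665 -4.13 -1.995
vertex 0.914 -4.771 -1.843
vertex 0.725 -3.852 -2.187
endloop
endfacet
facet normal 0.817 0.400 -0.415
outer loop
vertex 1.925 -3.745 -1.111
vertex 1.665 -4.13 -1.995
vertex 1.35 -3.218 -1.735
endloop
endfacet
facet normal 0.582 0.387 0.715
outer loop
vertex 1.335 -4.148 -0.413
vertex 1.925 -3.745 -1.111
vertex 1.146 -3.229 -0.757
endloop
endfacet
facet normal 0.355 -0.434 -0.828
outer loop
vertex -2.504 -1.952 0.374
vertex -3.29 -2.501 0.325
vertex -3.273 -1.648 -0.115
endloop
endfacet
facet normal 0.483 0.843 -0.235
outer loop
vertex -2.504 -1.952 0.374
vertex -3.273 -1.648 -0.115
vertex -3.144 -1.17 1.864
endloop
endfacet
facet normal 0.483 0.843 -0.235
outer loop
vertex -3.144 -1.17 1.864
vertex -3.273 -1.648 -0.115
vertex -3.912 -0.866 1.375
endloop
endfacet
facet normal -0.355 0.434 0.828
outer loop
vertex -3.144 -1.17 1.864
vertex -3.912 -0.866 1.375
vertex -3.93 -1.719 1.815
endloop
endfacet
facet normal 0.355 -0.434 -0.828
outer loop
vertex -3.273 -1.648 -0.115
vertex -3.29 -2.501 0.325
vertex -4.058 -2.197 -0.164
endloop
endfacet
facet normal -0.452 0.696 -0.559
outer loop
vertex -3.273 -1.648 -0.115
vertex -4.058 -2.197 -0.164
vertex -3.912 -0.866 1.375
endloop
endfacet
facet normal -0.451 0.696 -0.559
outer loop
vertex -3.912 -0.866 1.375
vertex -4.058 -2.197 -0.164
vertex -4.698 -1.415 1.326
endloop
endfacet
facet normal -0.355 0.434 0.828
outer loop
vertex -3.912 -0.866 1.375
vertex -4.698 -1.415 1.326
vertex -3.93 -1.719 1.815
endloop
endfacet
facet normal 0.355 -0.434 -0.828
outer loop
vertex -4.058 -2.197 -0.164
vertex -3.29 -2.501 0.325
vertex -4.076 -3.05 0.276
endloop
endfacet
facet normal -0.934 -0.147 -0.324
outer loop
vertex -4.058 -2.197 -0.164
vertex -4.076 -3.05 0.276
vertex -4.698 -1.415 1.326
endloop
endfacet
facet normal -0.934 -0.147 -0.324
outer loop
vertex -4.698 -1.415 1.326
vertex -4.076 -3.05 0.276
vertex -4.716 -2.268 1.766
endloop
endfacet
facet normal -0.355 0.434 0.828
outer loop
vertex -4.698 -1.415 1.326
vertex -4.716 -2.268 1.766
vertex -3.93 -1.719 1.815
endloop
endfacet
facet normal 0.355 -0.434 -0.828
outer loop
vertex -4.076 -3.05 0.276
vertex -3.29 -2.501 0.325
vertex -3.308 -3.354 0.765
endloop
endfacet
facet normal -0.483 -0.843 0.235
outer loop
vertex -4.076 -3.05 0.276
vertex -3.308 -3.354 0.765
vertex -4.716 -2.268 1.766
endloop
endfacet
facet normal -0.483 -0.843 0.235
outer loop
vertex -4.716 -2.268 1.766
vertex -3.308 -3.354 0.765
vertex -3.947 -2.572 2.255
endloop
endfacet
facet normal -0.355 0.434 0.828
outer loop
vertex -4.716 -2.268 1.766
vertex -3.947 -2.572 2.255
vertex -3.93 -1.719 1.815
endloop
endfacet
facet normal 0.355 -0.434 -0.828
outer loop
vertex -3.308 -3.354 0.765
vertex -3.29 -2.501 0.325
vertex -2.522 -2.805 0.814
endloop
endfacet
facet normal 0.451 -0.696 0.559
outer loop
vertex -3.308 -3.354 0.765
vertex -2.522 -2.805 0.814
vertex -3.947 -2.572 2.255
endloop
endfacet
facet normal 0.452 -0.695 0.559
outer loop
vertex -3.947 -2.572 2.255
vertex -2.522 -2.805 0.814
vertex -3.162 -2.023 2.304
endloop
endfacet
facet normal -0.355 0.434 0.828
outer loop
vertex -3.947 -2.572 2.255
vertex -3.162 -2.023 2.304
vertex -3.93 -1.719 1.815
endloop
endfacet
facet normal 0.355 -0.434 -0.828
outer loop
vertex -2.522 -2.805 0.814
vertex -3.29 -2.501 0.325
vertex -2.504 -1.952 0.374
endloop
endfacet
facet normal 0.934 0.147 0.324
outer loop
vertex -2.522 -2.805 0.814
vertex -2.504 -1.952 0.374
vertex -3.162 -2.023 2.304
endloop
endfacet
facet normal 0.934 0.147 0.324
outer loop
vertex -3.162 -2.023 2.304
vertex -2.504 -1.952 0.374
vertex -3.144 -1.17 1.864
endloop
endfacet
facet normal -0.355 0.434 0.828
outer loop
vertex -3.162 -2.023 2.304
vertex -3.144 -1.17 1.864
vertex -3.93 -1.719 1.815
endloop
endfacet

endsolid


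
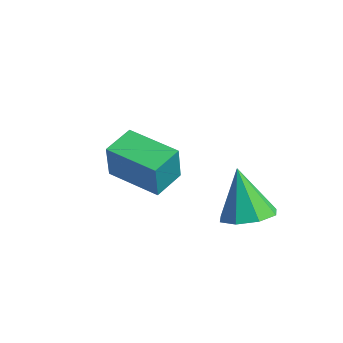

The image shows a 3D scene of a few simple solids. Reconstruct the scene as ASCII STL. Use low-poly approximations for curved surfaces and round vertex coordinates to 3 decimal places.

solid 
facet normal 0.323 0.033 -0.946
outer loop
vertex 3.424 2.342 0.423
vertex 2.629 1.706 0.129
vertex 2.759 2.755 0.21
endloop
endfacet
facet normal 0.297 0.770 0.565
outer loop
vertex 3.424 2.342 0.423
vertex 2.759 2.755 0.21
vertex 1.931 1.634 2.171
endloop
endfacet
facet normal 0.324 0.033 -0.946
outer loop
vertex 2.759 2.755 0.21
vertex 2.629 1.706 0.129
vertex 2.017 2.553 -0.051
endloop
endfacet
facet normal -0.358 0.868 0.345
outer loop
vertex 2.759 2.755 0.21
vertex 2.017 2.553 -0.051
vertex 1.931 1.634 2.171
endloop
endfacet
facet normal 0.323 0.033 -0.946
outer loop
vertex 2.017 2.553 -0.051
vertex 2.629 1.706 0.129
vertex 1.634 1.855 -0.206
endloop
endfacet
facet normal -0.880 0.449 0.152
outer loop
vertex 2.017 2.553 -0.051
vertex 1.634 1.855 -0.206
vertex 1.931 1.634 2.171
endloop
endfacet
facet normal 0.323 0.033 -0.946
outer loop
vertex 1.634 1.855 -0.206
vertex 2.629 1.706 0.129
vertex 1.834 1.069 -0.165
endloop
endfacet
facet normal -0.966 -0.241 0.098
outer loop
vertex 1.634 1.855 -0.206
vertex 1.834 1.069 -0.165
vertex 1.931 1.634 2.171
endloop
endfacet
facet normal 0.323 0.033 -0.946
outer loop
vertex 1.834 1.069 -0.165
vertex 2.629 1.706 0.129
vertex 2.499 0.657 0.048
endloop
endfacet
facet normal -0.563 -0.797 0.216
outer loop
vertex 1.834 1.069 -0.165
vertex 2.499 0.657 0.048
vertex 1.931 1.634 2.171
endloop
endfacet
facet normal 0.322 0.033 -0.946
outer loop
vertex 2.499 0.657 0.048
vertex 2.629 1.706 0.129
vertex 3.241 0.859 0.308
endloop
endfacet
facet normal 0.091 -0.895 0.436
outer loop
vertex 2.499 0.657 0.048
vertex 3.241 0.859 0.308
vertex 1.931 1.634 2.171
endloop
endfacet
facet normal 0.323 0.033 -0.946
outer loop
vertex 3.241 0.859 0.308
vertex 2.629 1.706 0.129
vertex 3.624 1.557 0.463
endloop
endfacet
facet normal 0.614 -0.476 0.630
outer loop
vertex 3.241 0.859 0.308
vertex 3.624 1.557 0.463
vertex 1.931 1.634 2.171
endloop
endfacet
facet normal 0.323 0.034 -0.946
outer loop
vertex 3.624 1.557 0.463
vertex 2.629 1.706 0.129
vertex 3.424 2.342 0.423
endloop
endfacet
facet normal 0.699 0.213 0.683
outer loop
vertex 3.624 1.557 0.463
vertex 3.424 2.342 0.423
vertex 1.931 1.634 2.171
endloop
endfacet
facet normal -0.883 -0.443 0.157
outer loop
vertex 1.287 -3.04 4.115
vertex 0.785 -1.91 4.481
vertex 0.866 -2.738 2.602
endloop
endfacet
facet normal 0.389 -0.876 -0.283
outer loop
vertex 2.675 -1.83 2.279
vertex 1.287 -3.04 4.115
vertex 0.866 -2.738 2.602
endloop
endfacet
facet normal -0.882 -0.443 0.157
outer loop
vertex 0.866 -2.738 2.602
vertex 0.785 -1.91 4.481
vertex 0.363 -1.607 2.967
endloop
endfacet
facet normal -0.263 0.188 -0.946
outer loop
vertex 0.363 -1.607 2.967
vertex 2.675 -1.83 2.279
vertex 0.866 -2.738 2.602
endloop
endfacet
facet normal 0.264 -0.189 0.946
outer loop
vertex 1.287 -3.04 4.115
vertex 2.594 -1.002 4.158
vertex 0.785 -1.91 4.481
endloop
endfacet
facet normal 0.389 -0.877 -0.284
outer loop
vertex 3.097 -2.133 3.793
vertex 1.287 -3.04 4.115
vertex 2.675 -1.83 2.279
endloop
endfacet
facet normal 0.263 -0.189 0.946
outer loop
vertex 3.097 -2.133 3.793
vertex 2.594 -1.002 4.158
vertex 1.287 -3.04 4.115
endloop
endfacet
facet normal -0.389 0.876 0.284
outer loop
vertex 0.785 -1.91 4.481
vertex 2.594 -1.002 4.158
vertex 0.363 -1.607 2.967
endloop
endfacet
facet normal -0.263 0.189 -0.946
outer loop
vertex 2.173 -0.7 2.645
vertex 2.675 -1.83 2.279
vertex 0.363 -1.607 2.967
endloop
endfacet
facet normal -0.389 0.877 0.283
outer loop
vertex 0.363 -1.607 2.967
vertex 2.594 -1.002 4.158
vertex 2.173 -0.7 2.645
endloop
endfacet
facet normal 0.883 0.443 -0.157
outer loop
vertex 2.173 -0.7 2.645
vertex 3.097 -2.133 3.793
vertex 2.675 -1.83 2.279
endloop
endfacet
facet normal 0.883 0.443 -0.157
outer loop
vertex 2.594 -1.002 4.158
vertex 3.097 -2.133 3.793
vertex 2.173 -0.7 2.645
endloop
endfacet
facet normal -0.740 -0.030 -0.672
outer loop
vertex -1.153 0.319 0.335
vertex -1.589 0.076 0.826
vertex -1.525 0.766 0.725
endloop
endfacet
facet normal 0.649 0.729 -0.217
outer loop
vertex -1.153 0.319 0.335
vertex -1.525 0.766 0.725
vertex -0.411 0.124 1.894
endloop
endfacet
facet normal -0.740 -0.030 -0.672
outer loop
vertex -1.525 0.766 0.725
vertex -1.589 0.076 0.826
vertex -1.961 0.523 1.216
endloop
endfacet
facet normal 0.026 0.887 0.462
outer loop
vertex -1.525 0.766 0.725
vertex -1.961 0.523 1.216
vertex -0.411 0.124 1.894
endloop
endfacet
facet normal -0.741 -0.031 -0.671
outer loop
vertex -1.961 0.523 1.216
vertex -1.589 0.076 0.826
vertex -2.024 -0.167 1.318
endloop
endfacet
facet normal -0.358 0.168 0.918
outer loop
vertex -1.961 0.523 1.216
vertex -2.024 -0.167 1.318
vertex -0.411 0.124 1.894
endloop
endfacet
facet normal -0.741 -0.031 -0.671
outer loop
vertex -2.024 -0.167 1.318
vertex -1.589 0.076 0.826
vertex -1.652 -0.614 0.928
endloop
endfacet
facet normal -0.121 -0.708 0.696
outer loop
vertex -2.024 -0.167 1.318
vertex -1.652 -0.614 0.928
vertex -0.411 0.124 1.894
endloop
endfacet
facet normal -0.741 -0.031 -0.671
outer loop
vertex -1.652 -0.614 0.928
vertex -1.589 0.076 0.826
vertex -1.217 -0.371 0.436
endloop
endfacet
facet normal 0.502 -0.865 0.016
outer loop
vertex -1.652 -0.614 0.928
vertex -1.217 -0.371 0.436
vertex -0.411 0.124 1.894
endloop
endfacet
facet normal -0.740 -0.030 -0.672
outer loop
vertex -1.217 -0.371 0.436
vertex -1.589 0.076 0.826
vertex -1.153 0.319 0.335
endloop
endfacet
facet normal 0.886 -0.147 -0.440
outer loop
vertex -1.217 -0.371 0.436
vertex -1.153 0.319 0.335
vertex -0.411 0.124 1.894
endloop
endfacet

endsolid


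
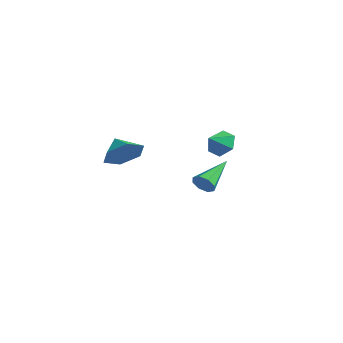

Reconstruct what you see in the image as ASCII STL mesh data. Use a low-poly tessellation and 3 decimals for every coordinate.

solid 
facet normal 0.240 -0.884 -0.401
outer loop
vertex -2.646 1.706 -1.288
vertex -3.089 1.792 -1.742
vertex -2.467 1.934 -1.683
endloop
endfacet
facet normal 0.801 0.284 0.527
outer loop
vertex -2.646 1.706 -1.288
vertex -2.467 1.934 -1.683
vertex -3.591 3.648 -0.898
endloop
endfacet
facet normal 0.240 -0.885 -0.400
outer loop
vertex -2.467 1.934 -1.683
vertex -3.089 1.792 -1.742
vertex -2.653 2.078 -2.113
endloop
endfacet
facet normal 0.795 0.589 -0.147
outer loop
vertex -2.467 1.934 -1.683
vertex -2.653 2.078 -2.113
vertex -3.591 3.648 -0.898
endloop
endfacet
facet normal 0.239 -0.884 -0.401
outer loop
vertex -2.653 2.078 -2.113
vertex -3.089 1.792 -1.742
vertex -3.094 2.055 -2.325
endloop
endfacet
facet normal 0.285 0.687 -0.668
outer loop
vertex -2.653 2.078 -2.113
vertex -3.094 2.055 -2.325
vertex -3.591 3.648 -0.898
endloop
endfacet
facet normal 0.238 -0.884 -0.401
outer loop
vertex -3.094 2.055 -2.325
vertex -3.089 1.792 -1.742
vertex -3.532 1.878 -2.195
endloop
endfacet
facet normal -0.430 0.524 -0.735
outer loop
vertex -3.094 2.055 -2.325
vertex -3.532 1.878 -2.195
vertex -3.591 3.648 -0.898
endloop
endfacet
facet normal 0.240 -0.884 -0.402
outer loop
vertex -3.532 1.878 -2.195
vertex -3.089 1.792 -1.742
vertex -3.71 1.65 -1.8
endloop
endfacet
facet normal -0.931 0.194 -0.308
outer loop
vertex -3.532 1.878 -2.195
vertex -3.71 1.65 -1.8
vertex -3.591 3.648 -0.898
endloop
endfacet
facet normal 0.240 -0.883 -0.403
outer loop
vertex -3.71 1.65 -1.8
vertex -3.089 1.792 -1.742
vertex -3.524 1.505 -1.371
endloop
endfacet
facet normal -0.925 -0.109 0.364
outer loop
vertex -3.71 1.65 -1.8
vertex -3.524 1.505 -1.371
vertex -3.591 3.648 -0.898
endloop
endfacet
facet normal 0.240 -0.884 -0.402
outer loop
vertex -3.524 1.505 -1.371
vertex -3.089 1.792 -1.742
vertex -3.083 1.528 -1.158
endloop
endfacet
facet normal -0.417 -0.208 0.885
outer loop
vertex -3.524 1.505 -1.371
vertex -3.083 1.528 -1.158
vertex -3.591 3.648 -0.898
endloop
endfacet
facet normal 0.240 -0.884 -0.402
outer loop
vertex -3.083 1.528 -1.158
vertex -3.089 1.792 -1.742
vertex -2.646 1.706 -1.288
endloop
endfacet
facet normal 0.301 -0.045 0.952
outer loop
vertex -3.083 1.528 -1.158
vertex -2.646 1.706 -1.288
vertex -3.591 3.648 -0.898
endloop
endfacet
facet normal -0.070 0.822 -0.565
outer loop
vertex -2.082 1.908 0.361
vertex -2.426 2.303 0.979
vertex -1.62 2.311 0.891
endloop
endfacet
facet normal 0.716 -0.692 -0.098
outer loop
vertex -2.082 1.908 0.361
vertex -1.62 2.311 0.891
vertex -2.354 1.457 1.561
endloop
endfacet
facet normal -0.070 0.822 -0.565
outer loop
vertex -1.62 2.311 0.891
vertex -2.426 2.303 0.979
vertex -1.964 2.706 1.509
endloop
endfacet
facet normal 0.785 -0.221 0.578
outer loop
vertex -1.62 2.311 0.891
vertex -1.964 2.706 1.509
vertex -2.354 1.457 1.561
endloop
endfacet
facet normal -0.069 0.822 -0.565
outer loop
vertex -1.964 2.706 1.509
vertex -2.426 2.303 0.979
vertex -2.77 2.699 1.597
endloop
endfacet
facet normal 0.108 0.008 0.994
outer loop
vertex -1.964 2.706 1.509
vertex -2.77 2.699 1.597
vertex -2.354 1.457 1.561
endloop
endfacet
facet normal -0.069 0.822 -0.565
outer loop
vertex -2.77 2.699 1.597
vertex -2.426 2.303 0.979
vertex -3.231 2.296 1.067
endloop
endfacet
facet normal -0.638 -0.235 0.733
outer loop
vertex -2.77 2.699 1.597
vertex -3.231 2.296 1.067
vertex -2.354 1.457 1.561
endloop
endfacet
facet normal -0.069 0.822 -0.565
outer loop
vertex -3.231 2.296 1.067
vertex -2.426 2.303 0.979
vertex -2.887 1.9 0.449
endloop
endfacet
facet normal -0.707 -0.705 0.058
outer loop
vertex -3.231 2.296 1.067
vertex -2.887 1.9 0.449
vertex -2.354 1.457 1.561
endloop
endfacet
facet normal -0.070 0.822 -0.565
outer loop
vertex -2.887 1.9 0.449
vertex -2.426 2.303 0.979
vertex -2.082 1.908 0.361
endloop
endfacet
facet normal -0.030 -0.933 -0.358
outer loop
vertex -2.887 1.9 0.449
vertex -2.082 1.908 0.361
vertex -2.354 1.457 1.561
endloop
endfacet
facet normal 0.819 -0.188 -0.542
outer loop
vertex -2.321 -3.218 2.426
vertex -2.843 -3.027 1.571
vertex -2.353 -2.271 2.05
endloop
endfacet
facet normal -0.049 0.367 0.929
outer loop
vertex -2.321 -3.218 2.426
vertex -2.353 -2.271 2.05
vertex -3.777 -2.813 2.189
endloop
endfacet
facet normal 0.819 -0.187 -0.543
outer loop
vertex -2.353 -2.271 2.05
vertex -2.843 -3.027 1.571
vertex -2.876 -2.079 1.195
endloop
endfacet
facet normal -0.297 0.877 0.378
outer loop
vertex -2.353 -2.271 2.05
vertex -2.876 -2.079 1.195
vertex -3.777 -2.813 2.189
endloop
endfacet
facet normal 0.819 -0.186 -0.542
outer loop
vertex -2.876 -2.079 1.195
vertex -2.843 -3.027 1.571
vertex -3.365 -2.835 0.716
endloop
endfacet
facet normal -0.750 0.624 -0.219
outer loop
vertex -2.876 -2.079 1.195
vertex -3.365 -2.835 0.716
vertex -3.777 -2.813 2.189
endloop
endfacet
facet normal 0.819 -0.188 -0.542
outer loop
vertex -3.365 -2.835 0.716
vertex -2.843 -3.027 1.571
vertex -3.333 -3.782 1.092
endloop
endfacet
facet normal -0.954 -0.137 -0.265
outer loop
vertex -3.365 -2.835 0.716
vertex -3.333 -3.782 1.092
vertex -3.777 -2.813 2.189
endloop
endfacet
facet normal 0.819 -0.188 -0.542
outer loop
vertex -3.333 -3.782 1.092
vertex -2.843 -3.027 1.571
vertex -2.811 -3.974 1.947
endloop
endfacet
facet normal -0.706 -0.647 0.286
outer loop
vertex -3.333 -3.782 1.092
vertex -2.811 -3.974 1.947
vertex -3.777 -2.813 2.189
endloop
endfacet
facet normal 0.819 -0.188 -0.542
outer loop
vertex -2.811 -3.974 1.947
vertex -2.843 -3.027 1.571
vertex -2.321 -3.218 2.426
endloop
endfacet
facet normal -0.254 -0.395 0.883
outer loop
vertex -2.811 -3.974 1.947
vertex -2.321 -3.218 2.426
vertex -3.777 -2.813 2.189
endloop
endfacet

endsolid


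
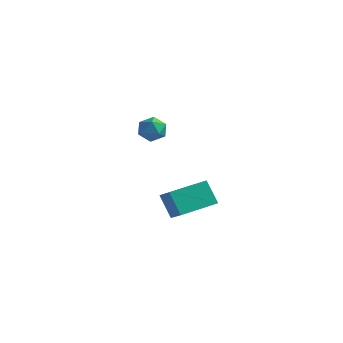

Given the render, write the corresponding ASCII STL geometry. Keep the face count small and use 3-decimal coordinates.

solid 
facet normal -0.547 0.206 0.811
outer loop
vertex 0.485 1.371 -1.377
vertex 1.37 2.815 -1.146
vertex -0.324 1.978 -2.077
endloop
endfacet
facet normal -0.517 -0.845 -0.135
outer loop
vertex 0.35 1.725 -3.074
vertex 0.485 1.371 -1.377
vertex -0.324 1.978 -2.077
endloop
endfacet
facet normal -0.548 0.206 0.811
outer loop
vertex -0.324 1.978 -2.077
vertex 1.37 2.815 -1.146
vertex 0.562 3.423 -1.846
endloop
endfacet
facet normal -0.657 0.494 -0.570
outer loop
vertex 0.562 3.423 -1.846
vertex 0.35 1.725 -3.074
vertex -0.324 1.978 -2.077
endloop
endfacet
facet normal 0.657 -0.494 0.570
outer loop
vertex 0.485 1.371 -1.377
vertex 2.044 2.562 -2.143
vertex 1.37 2.815 -1.146
endloop
endfacet
facet normal -0.519 -0.844 -0.135
outer loop
vertex 1.158 1.117 -2.374
vertex 0.485 1.371 -1.377
vertex 0.35 1.725 -3.074
endloop
endfacet
facet normal 0.657 -0.494 0.569
outer loop
vertex 1.158 1.117 -2.374
vertex 2.044 2.562 -2.143
vertex 0.485 1.371 -1.377
endloop
endfacet
facet normal 0.518 0.845 0.136
outer loop
vertex 1.37 2.815 -1.146
vertex 2.044 2.562 -2.143
vertex 0.562 3.423 -1.846
endloop
endfacet
facet normal -0.657 0.494 -0.569
outer loop
vertex 1.235 3.169 -2.843
vertex 0.35 1.725 -3.074
vertex 0.562 3.423 -1.846
endloop
endfacet
facet normal 0.518 0.845 0.134
outer loop
vertex 0.562 3.423 -1.846
vertex 2.044 2.562 -2.143
vertex 1.235 3.169 -2.843
endloop
endfacet
facet normal 0.548 -0.206 -0.811
outer loop
vertex 1.235 3.169 -2.843
vertex 1.158 1.117 -2.374
vertex 0.35 1.725 -3.074
endloop
endfacet
facet normal 0.547 -0.206 -0.811
outer loop
vertex 2.044 2.562 -2.143
vertex 1.158 1.117 -2.374
vertex 1.235 3.169 -2.843
endloop
endfacet
facet normal -0.998 -0.061 0.021
outer loop
vertex 0.203 0.028 2.968
vertex 0.233 -0.553 2.698
vertex 0.243 -0.495 3.336
endloop
endfacet
facet normal -0.756 0.337 0.561
outer loop
vertex 0.203 0.028 2.968
vertex 0.243 -0.495 3.336
vertex 0.585 0.027 3.483
endloop
endfacet
facet normal -0.383 0.879 0.286
outer loop
vertex 0.203 0.028 2.968
vertex 0.585 0.027 3.483
vertex 0.786 0.293 2.934
endloop
endfacet
facet normal -0.395 0.814 -0.425
outer loop
vertex 0.203 0.028 2.968
vertex 0.786 0.293 2.934
vertex 0.568 -0.066 2.449
endloop
endfacet
facet normal -0.775 0.233 -0.587
outer loop
vertex 0.203 0.028 2.968
vertex 0.568 -0.066 2.449
vertex 0.233 -0.553 2.698
endloop
endfacet
facet normal -0.310 -0.064 0.949
outer loop
vertex 0.585 0.027 3.483
vertex 0.243 -0.495 3.336
vertex 0.852 -0.554 3.531
endloop
endfacet
facet normal -0.702 -0.709 0.075
outer loop
vertex 0.243 -0.495 3.336
vertex 0.233 -0.553 2.698
vertex 0.634 -0.913 3.046
endloop
endfacet
facet normal -0.340 -0.232 -0.911
outer loop
vertex 0.233 -0.553 2.698
vertex 0.568 -0.066 2.449
vertex 0.835 -0.647 2.497
endloop
endfacet
facet normal 0.276 0.709 -0.649
outer loop
vertex 0.568 -0.066 2.449
vertex 0.786 0.293 2.934
vertex 1.177 -0.125 2.644
endloop
endfacet
facet normal 0.295 0.813 0.502
outer loop
vertex 0.786 0.293 2.934
vertex 0.585 0.027 3.483
vertex 1.187 -0.067 3.282
endloop
endfacet
facet normal 0.395 -0.814 0.425
outer loop
vertex 1.217 -0.648 3.012
vertex 0.852 -0.554 3.531
vertex 0.634 -0.913 3.046
endloop
endfacet
facet normal 0.383 -0.879 -0.286
outer loop
vertex 1.217 -0.648 3.012
vertex 0.634 -0.913 3.046
vertex 0.835 -0.647 2.497
endloop
endfacet
facet normal 0.756 -0.337 -0.561
outer loop
vertex 1.217 -0.648 3.012
vertex 0.835 -0.647 2.497
vertex 1.177 -0.125 2.644
endloop
endfacet
facet normal 0.998 0.061 -0.021
outer loop
vertex 1.217 -0.648 3.012
vertex 1.177 -0.125 2.644
vertex 1.187 -0.067 3.282
endloop
endfacet
facet normal 0.775 -0.233 0.587
outer loop
vertex 1.217 -0.648 3.012
vertex 1.187 -0.067 3.282
vertex 0.852 -0.554 3.531
endloop
endfacet
facet normal -0.276 -0.709 0.649
outer loop
vertex 0.634 -0.913 3.046
vertex 0.852 -0.554 3.531
vertex 0.243 -0.495 3.336
endloop
endfacet
facet normal -0.295 -0.813 -0.502
outer loop
vertex 0.835 -0.647 2.497
vertex 0.634 -0.913 3.046
vertex 0.233 -0.553 2.698
endloop
endfacet
facet normal 0.310 0.064 -0.949
outer loop
vertex 1.177 -0.125 2.644
vertex 0.835 -0.647 2.497
vertex 0.568 -0.066 2.449
endloop
endfacet
facet normal 0.702 0.709 -0.075
outer loop
vertex 1.187 -0.067 3.282
vertex 1.177 -0.125 2.644
vertex 0.786 0.293 2.934
endloop
endfacet
facet normal 0.340 0.232 0.911
outer loop
vertex 0.852 -0.554 3.531
vertex 1.187 -0.067 3.282
vertex 0.585 0.027 3.483
endloop
endfacet

endsolid


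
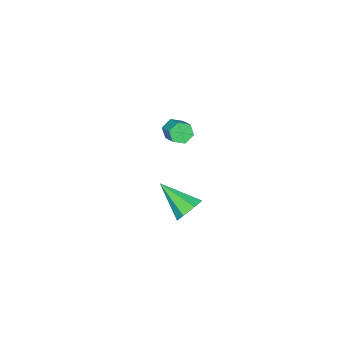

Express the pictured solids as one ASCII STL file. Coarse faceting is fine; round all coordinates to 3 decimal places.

solid 
facet normal -0.457 -0.753 -0.474
outer loop
vertex -1.692 -0.264 3.344
vertex -2.228 -0.146 3.674
vertex -2.127 0.145 3.114
endloop
endfacet
facet normal 0.573 0.157 -0.804
outer loop
vertex -1.692 -0.264 3.344
vertex -2.127 0.145 3.114
vertex -1.197 0.548 3.855
endloop
endfacet
facet normal 0.573 0.157 -0.804
outer loop
vertex -1.197 0.548 3.855
vertex -2.127 0.145 3.114
vertex -1.632 0.958 3.625
endloop
endfacet
facet normal 0.459 0.752 0.473
outer loop
vertex -1.197 0.548 3.855
vertex -1.632 0.958 3.625
vertex -1.732 0.666 4.186
endloop
endfacet
facet normal -0.458 -0.752 -0.474
outer loop
vertex -2.127 0.145 3.114
vertex -2.228 -0.146 3.674
vertex -2.662 0.263 3.444
endloop
endfacet
facet normal -0.301 0.632 -0.714
outer loop
vertex -2.127 0.145 3.114
vertex -2.662 0.263 3.444
vertex -1.632 0.958 3.625
endloop
endfacet
facet normal -0.302 0.633 -0.713
outer loop
vertex -1.632 0.958 3.625
vertex -2.662 0.263 3.444
vertex -2.167 1.076 3.956
endloop
endfacet
facet normal 0.459 0.752 0.473
outer loop
vertex -1.632 0.958 3.625
vertex -2.167 1.076 3.956
vertex -1.732 0.666 4.186
endloop
endfacet
facet normal -0.459 -0.752 -0.473
outer loop
vertex -2.662 0.263 3.444
vertex -2.228 -0.146 3.674
vertex -2.763 -0.028 4.005
endloop
endfacet
facet normal -0.875 0.476 0.090
outer loop
vertex -2.662 0.263 3.444
vertex -2.763 -0.028 4.005
vertex -2.167 1.076 3.956
endloop
endfacet
facet normal -0.875 0.476 0.091
outer loop
vertex -2.167 1.076 3.956
vertex -2.763 -0.028 4.005
vertex -2.268 0.784 4.516
endloop
endfacet
facet normal 0.458 0.752 0.475
outer loop
vertex -2.167 1.076 3.956
vertex -2.268 0.784 4.516
vertex -1.732 0.666 4.186
endloop
endfacet
facet normal -0.459 -0.752 -0.473
outer loop
vertex -2.763 -0.028 4.005
vertex -2.228 -0.146 3.674
vertex -2.328 -0.438 4.235
endloop
endfacet
facet normal -0.573 -0.157 0.804
outer loop
vertex -2.763 -0.028 4.005
vertex -2.328 -0.438 4.235
vertex -2.268 0.784 4.516
endloop
endfacet
facet normal -0.573 -0.157 0.805
outer loop
vertex -2.268 0.784 4.516
vertex -2.328 -0.438 4.235
vertex -1.833 0.375 4.746
endloop
endfacet
facet normal 0.457 0.753 0.474
outer loop
vertex -2.268 0.784 4.516
vertex -1.833 0.375 4.746
vertex -1.732 0.666 4.186
endloop
endfacet
facet normal -0.459 -0.752 -0.473
outer loop
vertex -2.328 -0.438 4.235
vertex -2.228 -0.146 3.674
vertex -1.793 -0.556 3.904
endloop
endfacet
facet normal 0.302 -0.632 0.713
outer loop
vertex -2.328 -0.438 4.235
vertex -1.793 -0.556 3.904
vertex -1.833 0.375 4.746
endloop
endfacet
facet normal 0.301 -0.633 0.714
outer loop
vertex -1.833 0.375 4.746
vertex -1.793 -0.556 3.904
vertex -1.298 0.257 4.416
endloop
endfacet
facet normal 0.458 0.752 0.474
outer loop
vertex -1.833 0.375 4.746
vertex -1.298 0.257 4.416
vertex -1.732 0.666 4.186
endloop
endfacet
facet normal -0.458 -0.752 -0.475
outer loop
vertex -1.793 -0.556 3.904
vertex -2.228 -0.146 3.674
vertex -1.692 -0.264 3.344
endloop
endfacet
facet normal 0.875 -0.476 -0.090
outer loop
vertex -1.793 -0.556 3.904
vertex -1.692 -0.264 3.344
vertex -1.298 0.257 4.416
endloop
endfacet
facet normal 0.875 -0.477 -0.090
outer loop
vertex -1.298 0.257 4.416
vertex -1.692 -0.264 3.344
vertex -1.197 0.548 3.855
endloop
endfacet
facet normal 0.459 0.752 0.473
outer loop
vertex -1.298 0.257 4.416
vertex -1.197 0.548 3.855
vertex -1.732 0.666 4.186
endloop
endfacet
facet normal -0.010 0.848 -0.530
outer loop
vertex -1.857 0.695 -2.398
vertex -2.651 0.5 -2.695
vertex -2.434 0.948 -1.982
endloop
endfacet
facet normal 0.610 0.098 0.786
outer loop
vertex -1.857 0.695 -2.398
vertex -2.434 0.948 -1.982
vertex -2.629 -1.34 -1.545
endloop
endfacet
facet normal -0.010 0.848 -0.530
outer loop
vertex -2.434 0.948 -1.982
vertex -2.651 0.5 -2.695
vertex -3.174 0.864 -2.102
endloop
endfacet
facet normal -0.179 0.199 0.963
outer loop
vertex -2.434 0.948 -1.982
vertex -3.174 0.864 -2.102
vertex -2.629 -1.34 -1.545
endloop
endfacet
facet normal -0.011 0.848 -0.530
outer loop
vertex -3.174 0.864 -2.102
vertex -2.651 0.5 -2.695
vertex -3.521 0.505 -2.669
endloop
endfacet
facet normal -0.832 -0.066 0.551
outer loop
vertex -3.174 0.864 -2.102
vertex -3.521 0.505 -2.669
vertex -2.629 -1.34 -1.545
endloop
endfacet
facet normal -0.011 0.848 -0.530
outer loop
vertex -3.521 0.505 -2.669
vertex -2.651 0.5 -2.695
vertex -3.213 0.143 -3.255
endloop
endfacet
facet normal -0.855 -0.499 -0.141
outer loop
vertex -3.521 0.505 -2.669
vertex -3.213 0.143 -3.255
vertex -2.629 -1.34 -1.545
endloop
endfacet
facet normal -0.011 0.848 -0.530
outer loop
vertex -3.213 0.143 -3.255
vertex -2.651 0.5 -2.695
vertex -2.482 0.049 -3.42
endloop
endfacet
facet normal -0.233 -0.773 -0.591
outer loop
vertex -3.213 0.143 -3.255
vertex -2.482 0.049 -3.42
vertex -2.629 -1.34 -1.545
endloop
endfacet
facet normal -0.010 0.848 -0.530
outer loop
vertex -2.482 0.049 -3.42
vertex -2.651 0.5 -2.695
vertex -1.879 0.295 -3.038
endloop
endfacet
facet normal 0.569 -0.681 -0.460
outer loop
vertex -2.482 0.049 -3.42
vertex -1.879 0.295 -3.038
vertex -2.629 -1.34 -1.545
endloop
endfacet
facet normal -0.010 0.848 -0.530
outer loop
vertex -1.879 0.295 -3.038
vertex -2.651 0.5 -2.695
vertex -1.857 0.695 -2.398
endloop
endfacet
facet normal 0.944 -0.294 0.152
outer loop
vertex -1.879 0.295 -3.038
vertex -1.857 0.695 -2.398
vertex -2.629 -1.34 -1.545
endloop
endfacet

endsolid


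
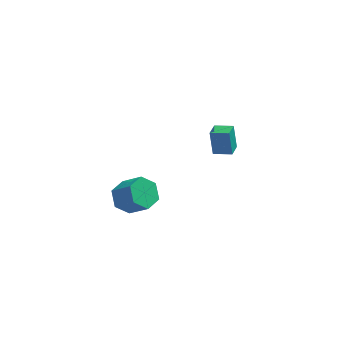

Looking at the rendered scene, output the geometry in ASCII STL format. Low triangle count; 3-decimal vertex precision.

solid 
facet normal -0.965 0.170 -0.202
outer loop
vertex 2.927 3.651 -0.005
vertex 3.14 4.535 -0.28
vertex 3.127 3.183 -1.352
endloop
endfacet
facet normal -0.224 -0.930 0.290
outer loop
vertex 4.14 3.005 -1.14
vertex 2.927 3.651 -0.005
vertex 3.127 3.183 -1.352
endloop
endfacet
facet normal -0.965 0.170 -0.202
outer loop
vertex 3.127 3.183 -1.352
vertex 3.14 4.535 -0.28
vertex 3.34 4.067 -1.627
endloop
endfacet
facet normal 0.139 -0.325 -0.936
outer loop
vertex 3.34 4.067 -1.627
vertex 4.14 3.005 -1.14
vertex 3.127 3.183 -1.352
endloop
endfacet
facet normal -0.139 0.325 0.936
outer loop
vertex 2.927 3.651 -0.005
vertex 4.153 4.357 -0.068
vertex 3.14 4.535 -0.28
endloop
endfacet
facet normal -0.224 -0.930 0.290
outer loop
vertex 3.94 3.473 0.207
vertex 2.927 3.651 -0.005
vertex 4.14 3.005 -1.14
endloop
endfacet
facet normal -0.139 0.325 0.936
outer loop
vertex 3.94 3.473 0.207
vertex 4.153 4.357 -0.068
vertex 2.927 3.651 -0.005
endloop
endfacet
facet normal 0.224 0.930 -0.290
outer loop
vertex 3.14 4.535 -0.28
vertex 4.153 4.357 -0.068
vertex 3.34 4.067 -1.627
endloop
endfacet
facet normal 0.139 -0.325 -0.936
outer loop
vertex 4.353 3.889 -1.415
vertex 4.14 3.005 -1.14
vertex 3.34 4.067 -1.627
endloop
endfacet
facet normal 0.224 0.930 -0.290
outer loop
vertex 3.34 4.067 -1.627
vertex 4.153 4.357 -0.068
vertex 4.353 3.889 -1.415
endloop
endfacet
facet normal 0.965 -0.170 0.202
outer loop
vertex 4.353 3.889 -1.415
vertex 3.94 3.473 0.207
vertex 4.14 3.005 -1.14
endloop
endfacet
facet normal 0.965 -0.170 0.202
outer loop
vertex 4.153 4.357 -0.068
vertex 3.94 3.473 0.207
vertex 4.353 3.889 -1.415
endloop
endfacet
facet normal -0.634 0.345 -0.692
outer loop
vertex -0.469 -1.837 1.061
vertex -0.952 -2.618 1.114
vertex -1.163 -1.909 1.661
endloop
endfacet
facet normal 0.171 0.935 0.310
outer loop
vertex -0.469 -1.837 1.061
vertex -1.163 -1.909 1.661
vertex 0.495 -2.361 2.113
endloop
endfacet
facet normal 0.171 0.935 0.310
outer loop
vertex 0.495 -2.361 2.113
vertex -1.163 -1.909 1.661
vertex -0.199 -2.433 2.713
endloop
endfacet
facet normal 0.634 -0.345 0.692
outer loop
vertex 0.495 -2.361 2.113
vertex -0.199 -2.433 2.713
vertex 0.012 -3.142 2.166
endloop
endfacet
facet normal -0.634 0.345 -0.692
outer loop
vertex -1.163 -1.909 1.661
vertex -0.952 -2.618 1.114
vertex -1.646 -2.69 1.714
endloop
endfacet
facet normal -0.568 0.400 0.719
outer loop
vertex -1.163 -1.909 1.661
vertex -1.646 -2.69 1.714
vertex -0.199 -2.433 2.713
endloop
endfacet
facet normal -0.568 0.400 0.719
outer loop
vertex -0.199 -2.433 2.713
vertex -1.646 -2.69 1.714
vertex -0.682 -3.214 2.766
endloop
endfacet
facet normal 0.634 -0.345 0.692
outer loop
vertex -0.199 -2.433 2.713
vertex -0.682 -3.214 2.766
vertex 0.012 -3.142 2.166
endloop
endfacet
facet normal -0.634 0.345 -0.692
outer loop
vertex -1.646 -2.69 1.714
vertex -0.952 -2.618 1.114
vertex -1.435 -3.399 1.167
endloop
endfacet
facet normal -0.738 -0.536 0.410
outer loop
vertex -1.646 -2.69 1.714
vertex -1.435 -3.399 1.167
vertex -0.682 -3.214 2.766
endloop
endfacet
facet normal -0.738 -0.536 0.410
outer loop
vertex -0.682 -3.214 2.766
vertex -1.435 -3.399 1.167
vertex -0.471 -3.923 2.219
endloop
endfacet
facet normal 0.634 -0.345 0.692
outer loop
vertex -0.682 -3.214 2.766
vertex -0.471 -3.923 2.219
vertex 0.012 -3.142 2.166
endloop
endfacet
facet normal -0.634 0.345 -0.692
outer loop
vertex -1.435 -3.399 1.167
vertex -0.952 -2.618 1.114
vertex -0.741 -3.327 0.567
endloop
endfacet
facet normal -0.171 -0.935 -0.310
outer loop
vertex -1.435 -3.399 1.167
vertex -0.741 -3.327 0.567
vertex -0.471 -3.923 2.219
endloop
endfacet
facet normal -0.171 -0.935 -0.310
outer loop
vertex -0.471 -3.923 2.219
vertex -0.741 -3.327 0.567
vertex 0.223 -3.851 1.619
endloop
endfacet
facet normal 0.634 -0.345 0.692
outer loop
vertex -0.471 -3.923 2.219
vertex 0.223 -3.851 1.619
vertex 0.012 -3.142 2.166
endloop
endfacet
facet normal -0.634 0.345 -0.692
outer loop
vertex -0.741 -3.327 0.567
vertex -0.952 -2.618 1.114
vertex -0.258 -2.546 0.514
endloop
endfacet
facet normal 0.568 -0.400 -0.719
outer loop
vertex -0.741 -3.327 0.567
vertex -0.258 -2.546 0.514
vertex 0.223 -3.851 1.619
endloop
endfacet
facet normal 0.568 -0.400 -0.719
outer loop
vertex 0.223 -3.851 1.619
vertex -0.258 -2.546 0.514
vertex 0.706 -3.07 1.566
endloop
endfacet
facet normal 0.634 -0.345 0.692
outer loop
vertex 0.223 -3.851 1.619
vertex 0.706 -3.07 1.566
vertex 0.012 -3.142 2.166
endloop
endfacet
facet normal -0.634 0.345 -0.692
outer loop
vertex -0.258 -2.546 0.514
vertex -0.952 -2.618 1.114
vertex -0.469 -1.837 1.061
endloop
endfacet
facet normal 0.738 0.536 -0.410
outer loop
vertex -0.258 -2.546 0.514
vertex -0.469 -1.837 1.061
vertex 0.706 -3.07 1.566
endloop
endfacet
facet normal 0.738 0.536 -0.410
outer loop
vertex 0.706 -3.07 1.566
vertex -0.469 -1.837 1.061
vertex 0.495 -2.361 2.113
endloop
endfacet
facet normal 0.634 -0.345 0.692
outer loop
vertex 0.706 -3.07 1.566
vertex 0.495 -2.361 2.113
vertex 0.012 -3.142 2.166
endloop
endfacet

endsolid


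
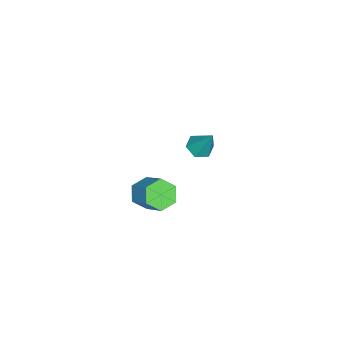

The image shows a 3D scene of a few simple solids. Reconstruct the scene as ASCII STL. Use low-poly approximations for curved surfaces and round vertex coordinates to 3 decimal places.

solid 
facet normal -0.222 -0.454 -0.863
outer loop
vertex -3.143 1.685 -1.693
vertex -3.648 2.335 -1.905
vertex -2.826 2.346 -2.122
endloop
endfacet
facet normal 0.923 -0.256 0.288
outer loop
vertex -3.143 1.685 -1.693
vertex -2.826 2.346 -2.122
vertex -3.192 3.265 -0.135
endloop
endfacet
facet normal -0.222 -0.454 -0.863
outer loop
vertex -2.826 2.346 -2.122
vertex -3.648 2.335 -1.905
vertex -3.331 2.996 -2.334
endloop
endfacet
facet normal 0.803 0.584 -0.122
outer loop
vertex -2.826 2.346 -2.122
vertex -3.331 2.996 -2.334
vertex -3.192 3.265 -0.135
endloop
endfacet
facet normal -0.223 -0.453 -0.863
outer loop
vertex -3.331 2.996 -2.334
vertex -3.648 2.335 -1.905
vertex -4.152 2.985 -2.116
endloop
endfacet
facet normal -0.045 0.992 -0.119
outer loop
vertex -3.331 2.996 -2.334
vertex -4.152 2.985 -2.116
vertex -3.192 3.265 -0.135
endloop
endfacet
facet normal -0.223 -0.453 -0.863
outer loop
vertex -4.152 2.985 -2.116
vertex -3.648 2.335 -1.905
vertex -4.47 2.324 -1.687
endloop
endfacet
facet normal -0.772 0.563 0.295
outer loop
vertex -4.152 2.985 -2.116
vertex -4.47 2.324 -1.687
vertex -3.192 3.265 -0.135
endloop
endfacet
facet normal -0.223 -0.454 -0.863
outer loop
vertex -4.47 2.324 -1.687
vertex -3.648 2.335 -1.905
vertex -3.965 1.673 -1.475
endloop
endfacet
facet normal -0.653 -0.277 0.705
outer loop
vertex -4.47 2.324 -1.687
vertex -3.965 1.673 -1.475
vertex -3.192 3.265 -0.135
endloop
endfacet
facet normal -0.222 -0.454 -0.863
outer loop
vertex -3.965 1.673 -1.475
vertex -3.648 2.335 -1.905
vertex -3.143 1.685 -1.693
endloop
endfacet
facet normal 0.196 -0.685 0.701
outer loop
vertex -3.965 1.673 -1.475
vertex -3.143 1.685 -1.693
vertex -3.192 3.265 -0.135
endloop
endfacet
facet normal -0.469 -0.622 -0.626
outer loop
vertex 3.524 2.002 -0.771
vertex 2.905 1.748 -0.055
vertex 2.691 2.502 -0.644
endloop
endfacet
facet normal 0.239 0.593 -0.769
outer loop
vertex 3.524 2.002 -0.771
vertex 2.691 2.502 -0.644
vertex 4.415 3.186 0.419
endloop
endfacet
facet normal 0.238 0.594 -0.769
outer loop
vertex 4.415 3.186 0.419
vertex 2.691 2.502 -0.644
vertex 3.581 3.685 0.546
endloop
endfacet
facet normal 0.468 0.623 0.626
outer loop
vertex 4.415 3.186 0.419
vertex 3.581 3.685 0.546
vertex 3.795 2.932 1.135
endloop
endfacet
facet normal -0.469 -0.623 -0.627
outer loop
vertex 2.691 2.502 -0.644
vertex 2.905 1.748 -0.055
vertex 2.071 2.248 0.072
endloop
endfacet
facet normal -0.617 0.738 -0.272
outer loop
vertex 2.691 2.502 -0.644
vertex 2.071 2.248 0.072
vertex 3.581 3.685 0.546
endloop
endfacet
facet normal -0.617 0.738 -0.272
outer loop
vertex 3.581 3.685 0.546
vertex 2.071 2.248 0.072
vertex 2.962 3.431 1.262
endloop
endfacet
facet normal 0.469 0.623 0.626
outer loop
vertex 3.581 3.685 0.546
vertex 2.962 3.431 1.262
vertex 3.795 2.932 1.135
endloop
endfacet
facet normal -0.469 -0.623 -0.627
outer loop
vertex 2.071 2.248 0.072
vertex 2.905 1.748 -0.055
vertex 2.285 1.494 0.661
endloop
endfacet
facet normal -0.856 0.145 0.497
outer loop
vertex 2.071 2.248 0.072
vertex 2.285 1.494 0.661
vertex 2.962 3.431 1.262
endloop
endfacet
facet normal -0.856 0.145 0.496
outer loop
vertex 2.962 3.431 1.262
vertex 2.285 1.494 0.661
vertex 3.176 2.678 1.851
endloop
endfacet
facet normal 0.469 0.623 0.626
outer loop
vertex 2.962 3.431 1.262
vertex 3.176 2.678 1.851
vertex 3.795 2.932 1.135
endloop
endfacet
facet normal -0.468 -0.623 -0.626
outer loop
vertex 2.285 1.494 0.661
vertex 2.905 1.748 -0.055
vertex 3.119 0.995 0.534
endloop
endfacet
facet normal -0.238 -0.594 0.769
outer loop
vertex 2.285 1.494 0.661
vertex 3.119 0.995 0.534
vertex 3.176 2.678 1.851
endloop
endfacet
facet normal -0.239 -0.593 0.769
outer loop
vertex 3.176 2.678 1.851
vertex 3.119 0.995 0.534
vertex 4.009 2.178 1.724
endloop
endfacet
facet normal 0.469 0.622 0.626
outer loop
vertex 3.176 2.678 1.851
vertex 4.009 2.178 1.724
vertex 3.795 2.932 1.135
endloop
endfacet
facet normal -0.469 -0.623 -0.626
outer loop
vertex 3.119 0.995 0.534
vertex 2.905 1.748 -0.055
vertex 3.738 1.249 -0.182
endloop
endfacet
facet normal 0.617 -0.738 0.272
outer loop
vertex 3.119 0.995 0.534
vertex 3.738 1.249 -0.182
vertex 4.009 2.178 1.724
endloop
endfacet
facet normal 0.617 -0.738 0.272
outer loop
vertex 4.009 2.178 1.724
vertex 3.738 1.249 -0.182
vertex 4.629 2.432 1.008
endloop
endfacet
facet normal 0.469 0.623 0.627
outer loop
vertex 4.009 2.178 1.724
vertex 4.629 2.432 1.008
vertex 3.795 2.932 1.135
endloop
endfacet
facet normal -0.469 -0.623 -0.626
outer loop
vertex 3.738 1.249 -0.182
vertex 2.905 1.748 -0.055
vertex 3.524 2.002 -0.771
endloop
endfacet
facet normal 0.856 -0.145 -0.496
outer loop
vertex 3.738 1.249 -0.182
vertex 3.524 2.002 -0.771
vertex 4.629 2.432 1.008
endloop
endfacet
facet normal 0.856 -0.145 -0.497
outer loop
vertex 4.629 2.432 1.008
vertex 3.524 2.002 -0.771
vertex 4.415 3.186 0.419
endloop
endfacet
facet normal 0.469 0.623 0.627
outer loop
vertex 4.629 2.432 1.008
vertex 4.415 3.186 0.419
vertex 3.795 2.932 1.135
endloop
endfacet

endsolid
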